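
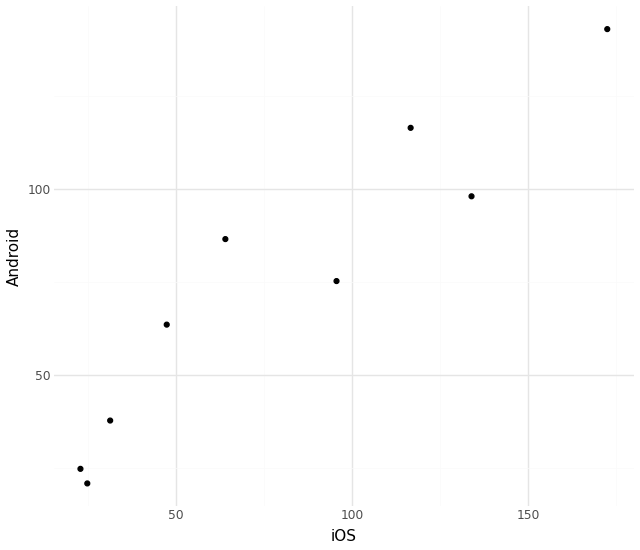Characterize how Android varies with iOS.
positive, strong

Points are positively correlated; strong (|r| ≈ 0.9).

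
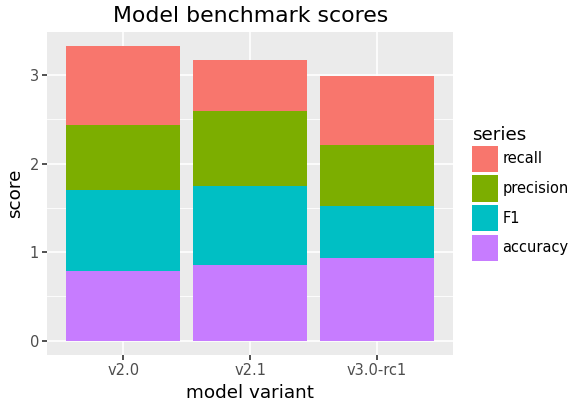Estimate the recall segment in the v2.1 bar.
≈ 0.5

recall top ≈ 3.0, bottom ≈ 2.5; segment ≈ 0.5.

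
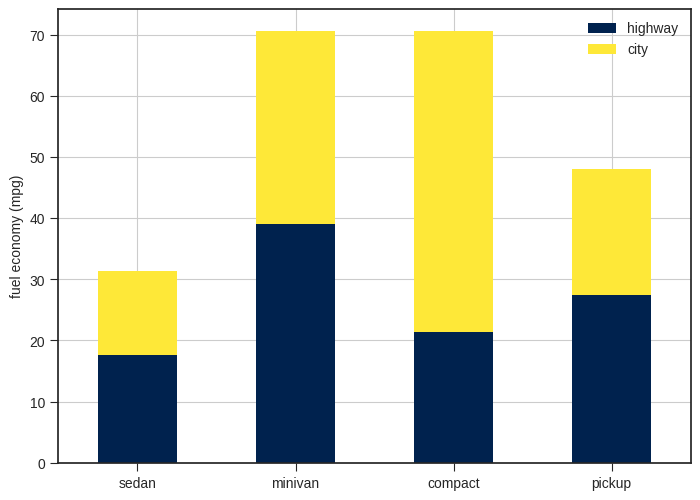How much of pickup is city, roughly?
≈ 20

city top ≈ 50, bottom ≈ 30; segment ≈ 20.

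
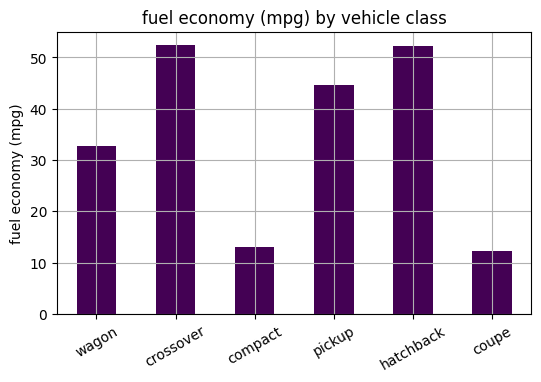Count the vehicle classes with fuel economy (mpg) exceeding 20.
4

Above 20: wagon, crossover, pickup, hatchback.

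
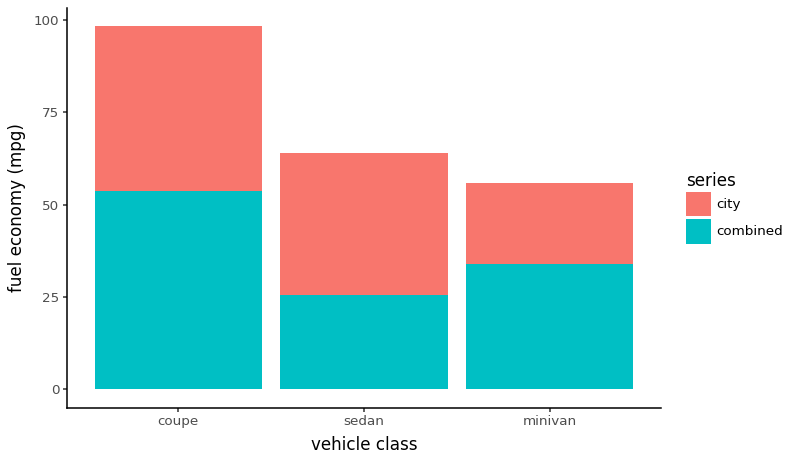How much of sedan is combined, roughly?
combined top ≈ 30, bottom ≈ 0; segment ≈ 30.

≈ 30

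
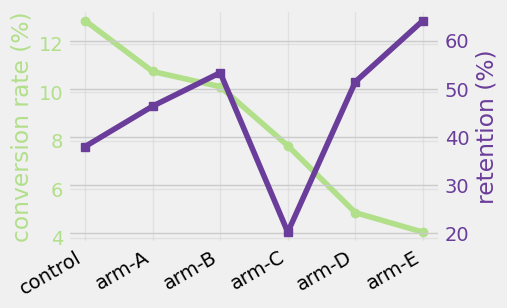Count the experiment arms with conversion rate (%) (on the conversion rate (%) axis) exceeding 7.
Above 7: control, arm-A, arm-B, arm-C.

4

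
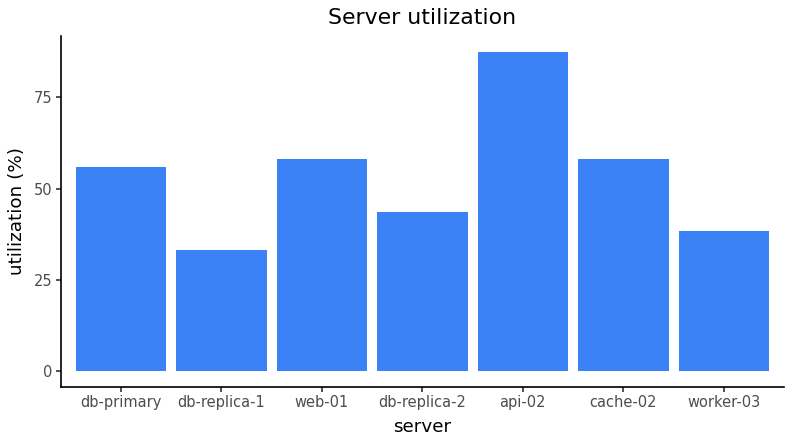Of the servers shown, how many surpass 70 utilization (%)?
Above 70: api-02.

1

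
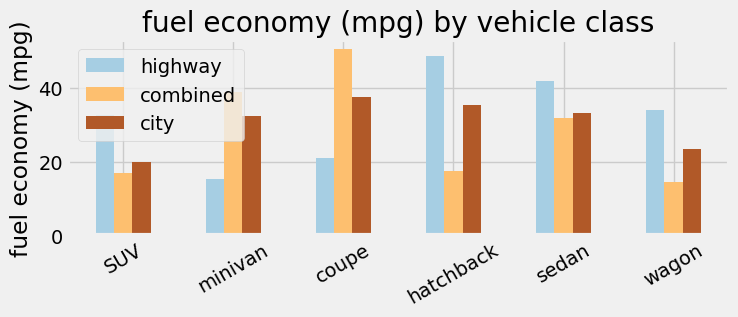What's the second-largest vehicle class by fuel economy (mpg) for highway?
sedan

Top 3 for highway: hatchback ≈ 50, sedan ≈ 40, wagon ≈ 35.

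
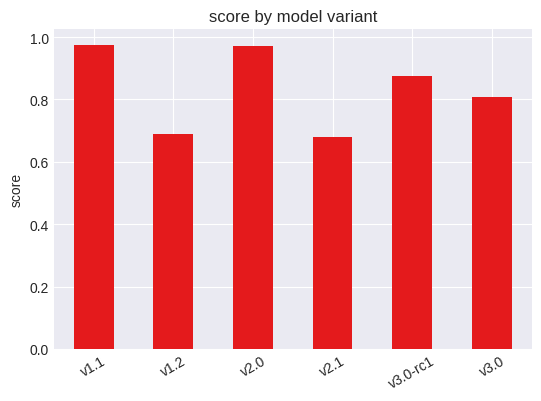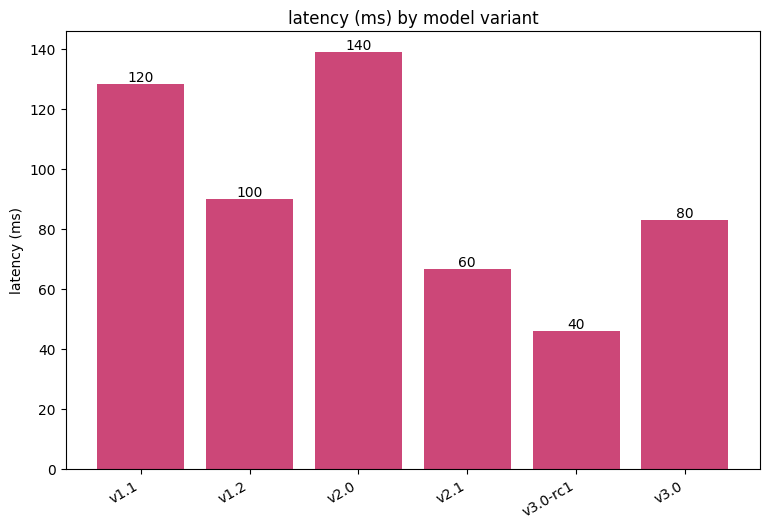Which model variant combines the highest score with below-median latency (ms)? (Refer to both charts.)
v3.0-rc1

Chart 2 median latency (ms) ≈ 80; below-median model variants: v2.1, v3.0-rc1, v3.0. Among those, v3.0-rc1 has the highest score (≈ 0.9).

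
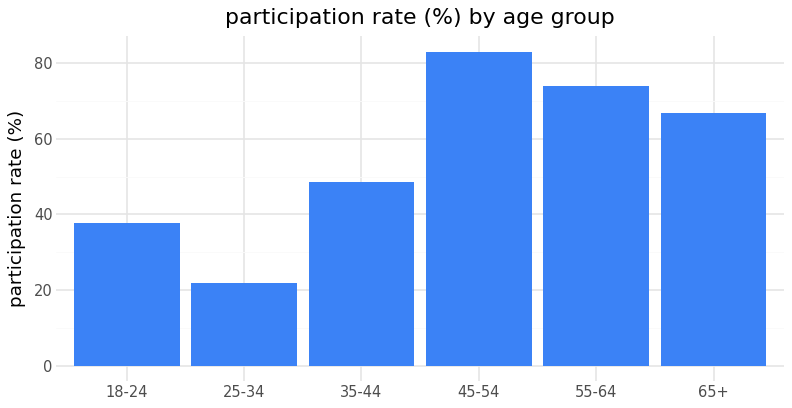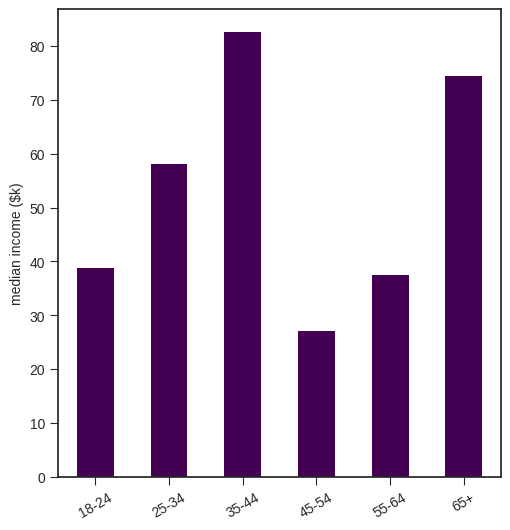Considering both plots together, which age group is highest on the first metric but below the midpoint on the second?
45-54

Chart 2 median median income ($k) ≈ 50; below-median age groups: 18-24, 45-54, 55-64. Among those, 45-54 has the highest participation rate (%) (≈ 80).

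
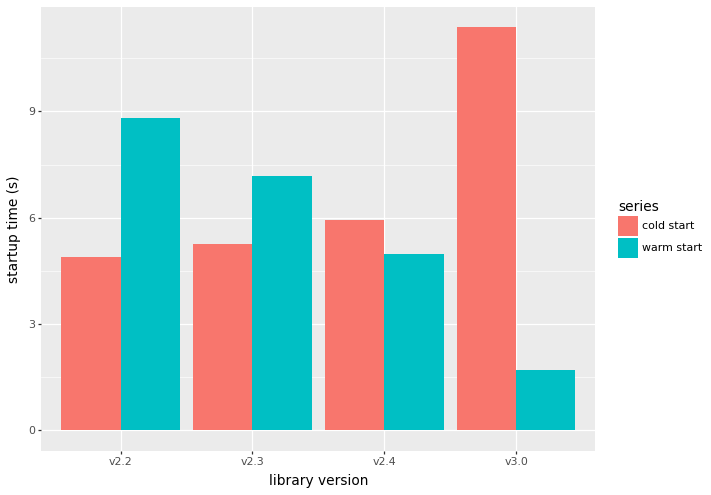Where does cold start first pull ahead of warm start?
v2.3: cold start ≈ 5 vs warm start ≈ 7 (not yet); v2.4: cold start ≈ 6 vs warm start ≈ 5 (first crossover).

v2.4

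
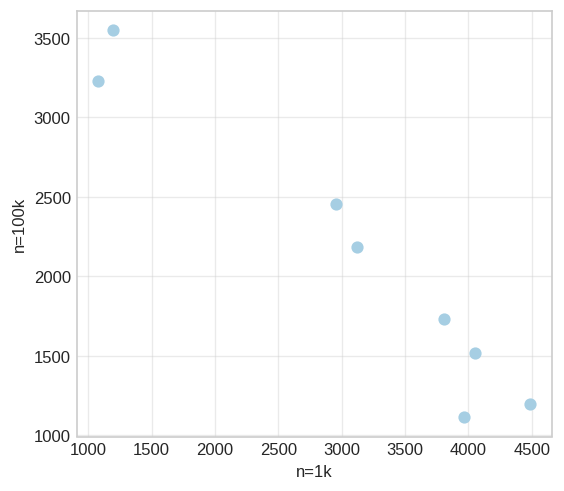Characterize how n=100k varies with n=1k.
negative, strong

Points are negatively correlated; strong (|r| ≈ 1.0).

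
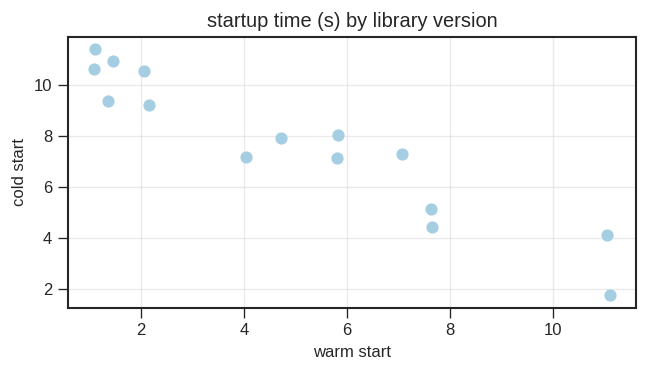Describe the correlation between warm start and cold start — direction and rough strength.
Points are negatively correlated; strong (|r| ≈ 0.9).

negative, strong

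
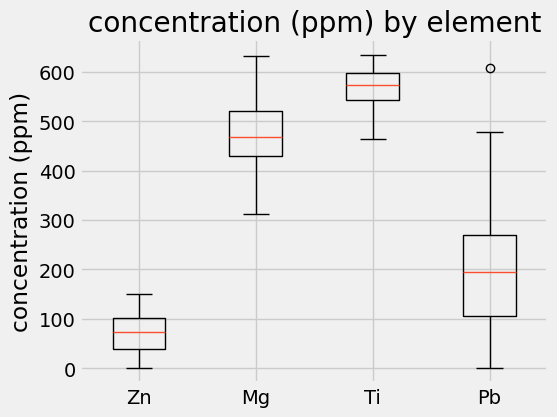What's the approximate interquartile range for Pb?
≈ 150

Q3 ≈ 250, Q1 ≈ 100; IQR ≈ 150.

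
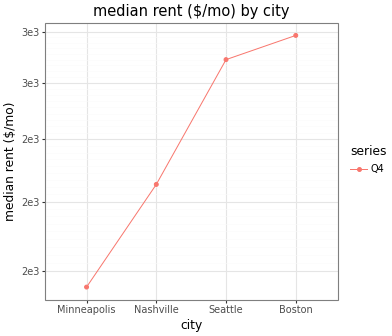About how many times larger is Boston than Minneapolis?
Boston ≈ 3000, Minneapolis ≈ 1900; 3000/1900 ≈ 1.58.

≈ 1.58×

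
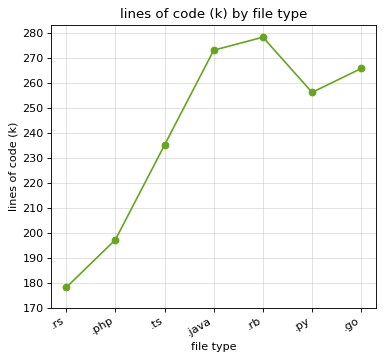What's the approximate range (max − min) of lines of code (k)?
≈ 100

Max .rb ≈ 280, min .rs ≈ 180; range ≈ 100.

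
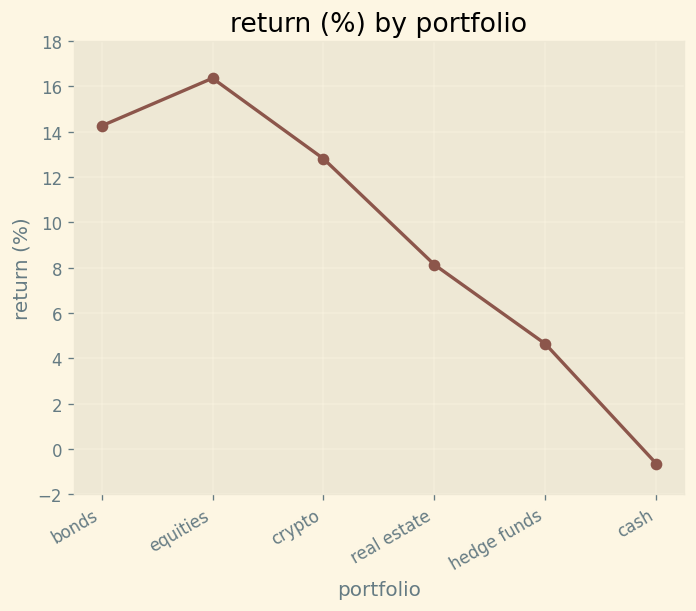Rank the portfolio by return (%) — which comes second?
bonds

Top 3: equities ≈ 16, bonds ≈ 14, crypto ≈ 12.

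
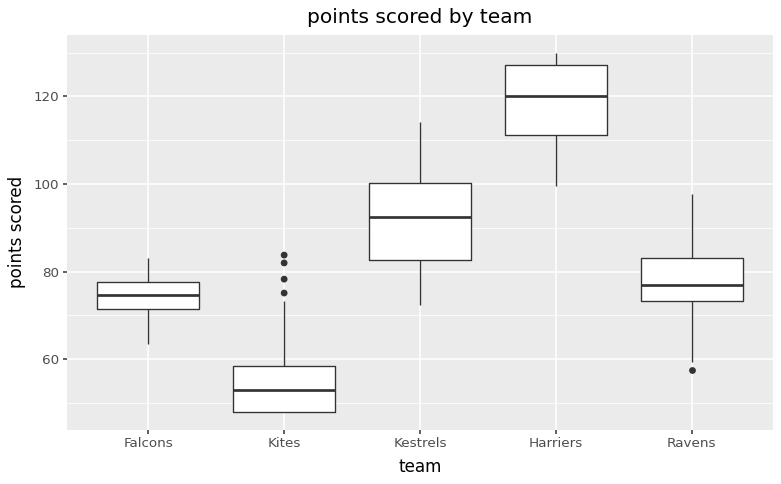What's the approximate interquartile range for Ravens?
≈ 10

Q3 ≈ 80, Q1 ≈ 70; IQR ≈ 10.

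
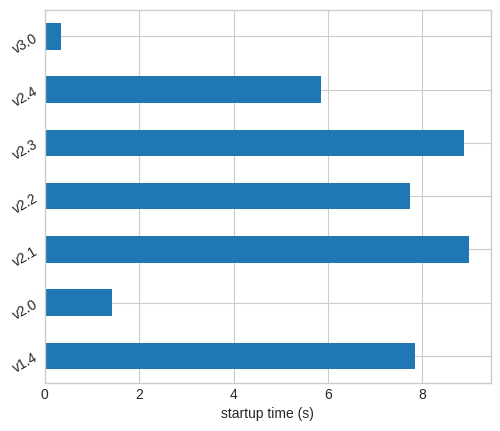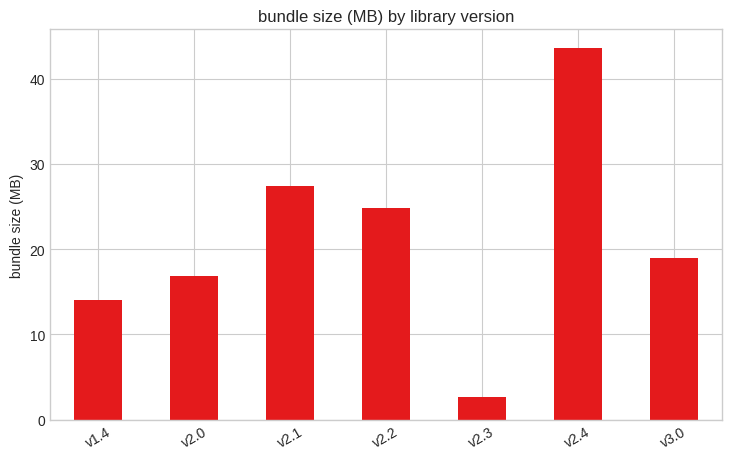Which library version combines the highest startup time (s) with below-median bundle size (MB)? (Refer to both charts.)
v2.3

Chart 2 median bundle size (MB) ≈ 20; below-median library versions: v1.4, v2.0, v2.3. Among those, v2.3 has the highest startup time (s) (≈ 9).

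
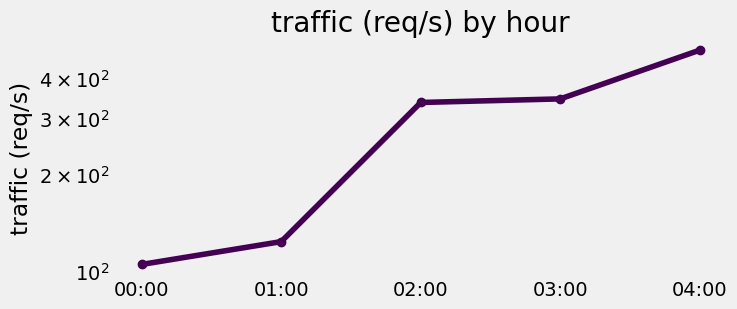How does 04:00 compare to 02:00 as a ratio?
04:00 ≈ 500, 02:00 ≈ 350; 500/350 ≈ 1.43.

≈ 1.43×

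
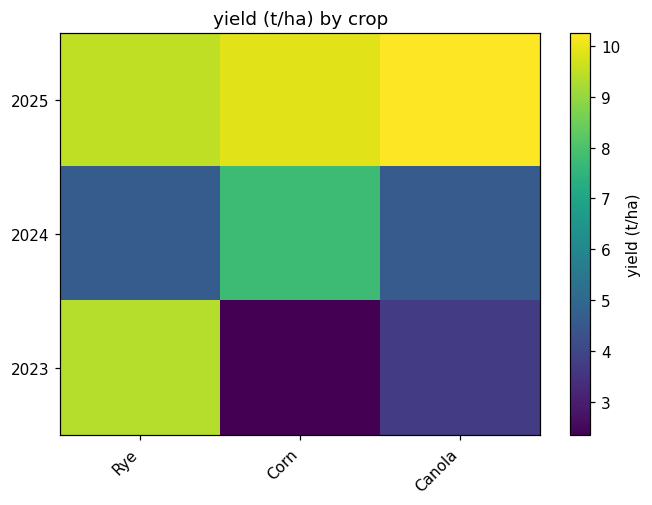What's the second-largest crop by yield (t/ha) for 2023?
Canola

Top 3 for 2023: Rye ≈ 9, Canola ≈ 4, Corn ≈ 2.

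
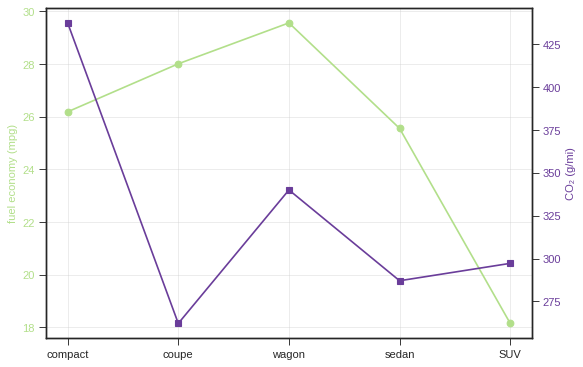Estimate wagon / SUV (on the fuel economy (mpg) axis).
wagon ≈ 30, SUV ≈ 18; 30/18 ≈ 1.67.

≈ 1.67×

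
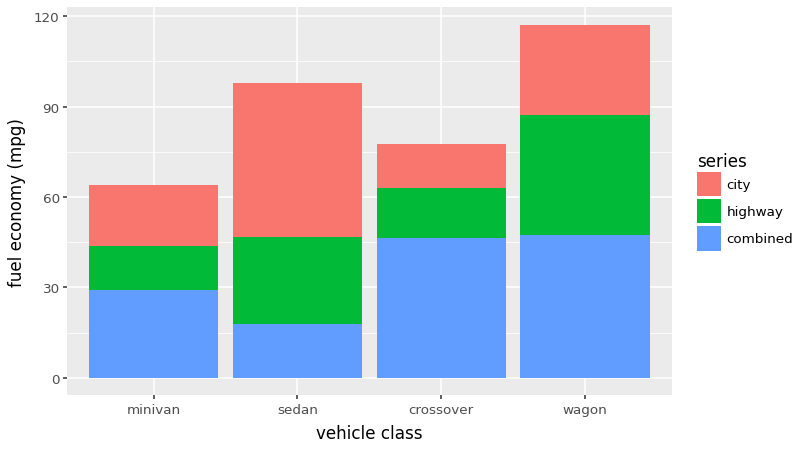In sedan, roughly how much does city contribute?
≈ 50

city top ≈ 100, bottom ≈ 50; segment ≈ 50.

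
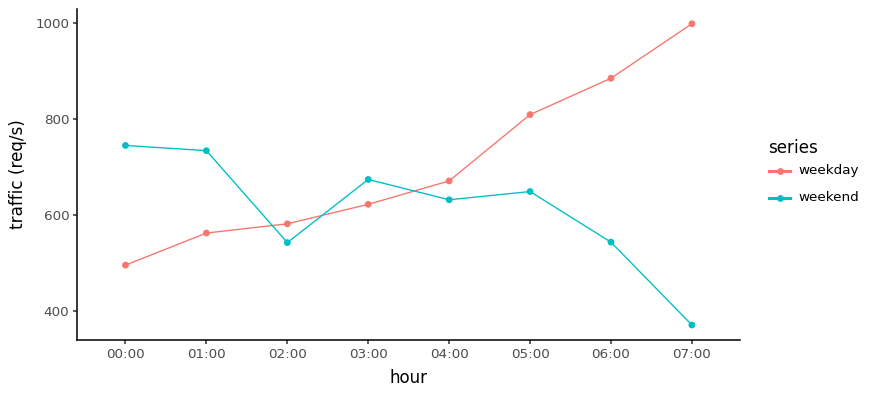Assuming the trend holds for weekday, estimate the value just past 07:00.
≈ 1100

Last three: 800, 900, 1000 → slope ≈ 100/step → next ≈ 1100.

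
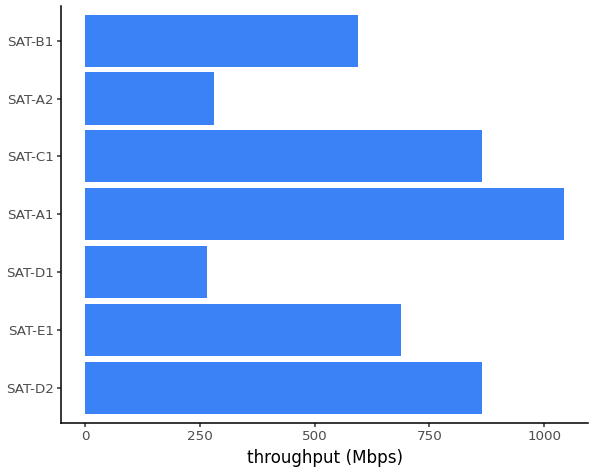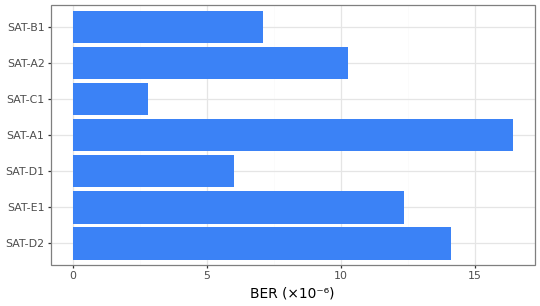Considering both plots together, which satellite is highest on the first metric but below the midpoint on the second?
Chart 2 median BER (×10⁻⁶) ≈ 10; below-median satellites: SAT-D1, SAT-C1, SAT-B1. Among those, SAT-C1 has the highest throughput (Mbps) (≈ 900).

SAT-C1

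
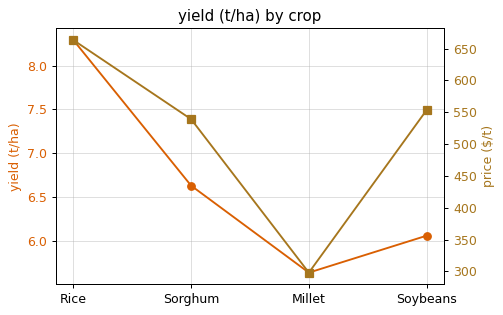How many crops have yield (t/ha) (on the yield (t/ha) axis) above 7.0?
1

Above 7.0: Rice.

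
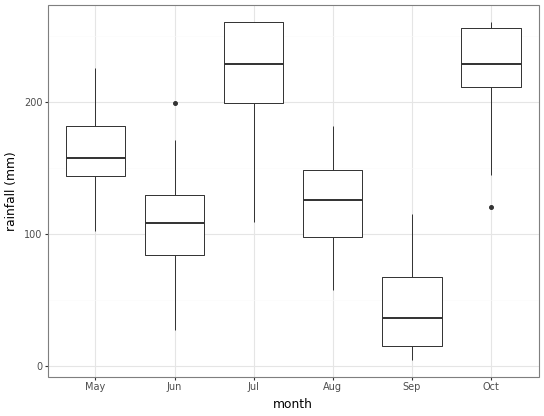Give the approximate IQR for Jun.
≈ 40

Q3 ≈ 120, Q1 ≈ 80; IQR ≈ 40.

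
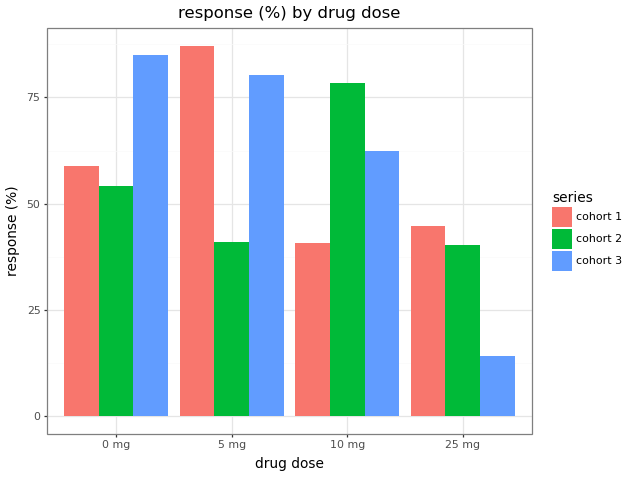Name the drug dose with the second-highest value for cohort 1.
Top 3 for cohort 1: 5 mg ≈ 90, 0 mg ≈ 60, 25 mg ≈ 40.

0 mg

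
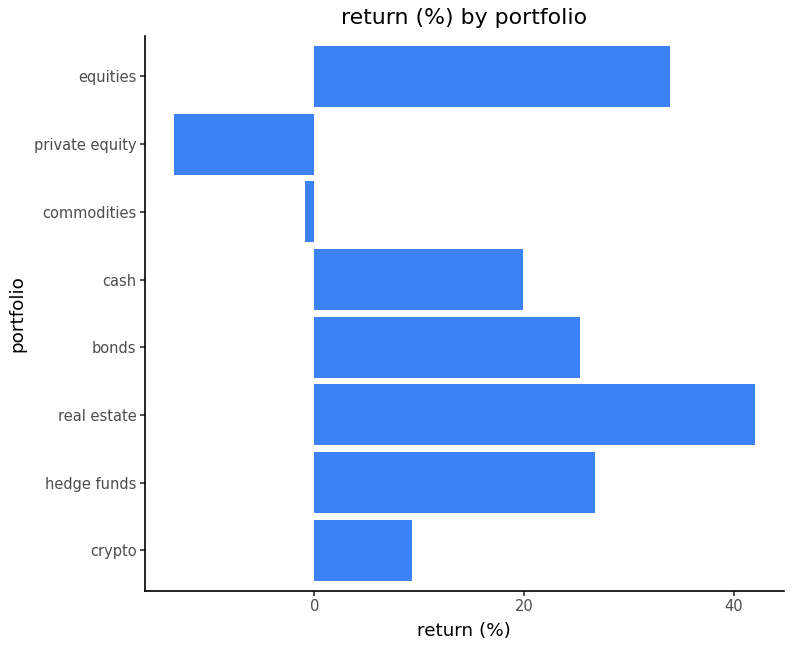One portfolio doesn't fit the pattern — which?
private equity

private equity ≈ -15; the rest sit between ≈ 0 and ≈ 40.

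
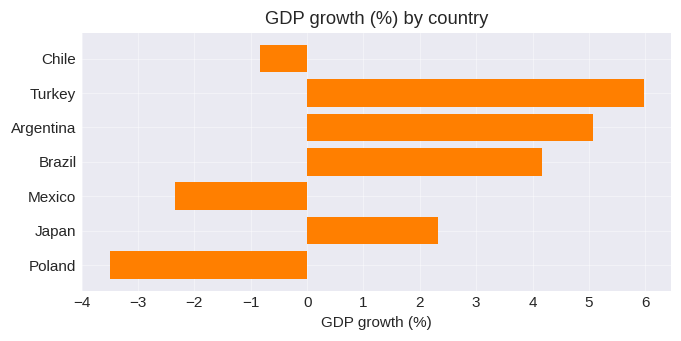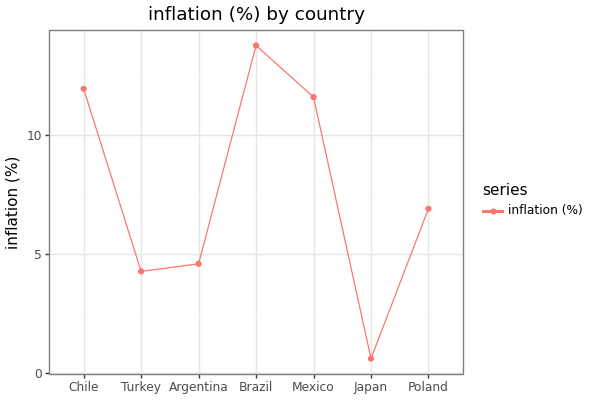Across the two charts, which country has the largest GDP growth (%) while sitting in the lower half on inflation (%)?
Chart 2 median inflation (%) ≈ 6; below-median countries: Turkey, Argentina, Japan. Among those, Turkey has the highest GDP growth (%) (≈ 6).

Turkey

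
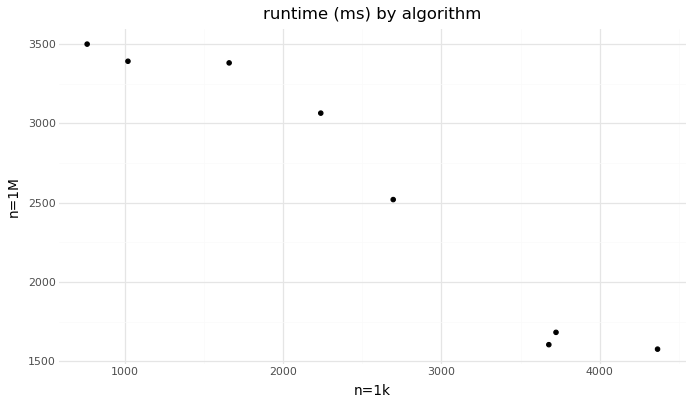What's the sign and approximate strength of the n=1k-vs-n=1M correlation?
Points are negatively correlated; strong (|r| ≈ 1.0).

negative, strong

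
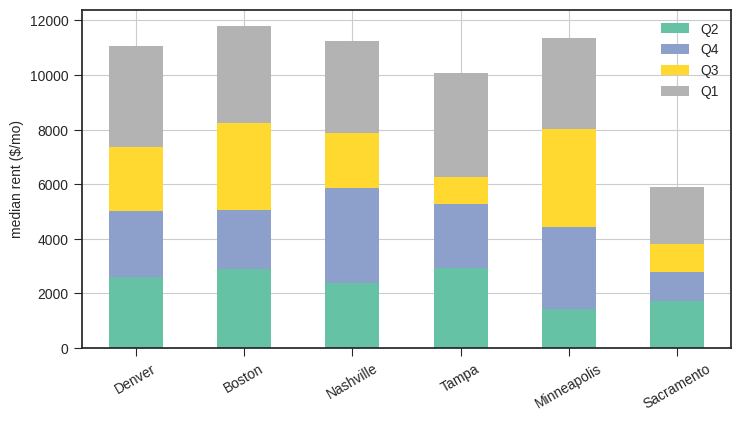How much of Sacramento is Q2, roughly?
≈ 2000

Q2 top ≈ 2000, bottom ≈ 0; segment ≈ 2000.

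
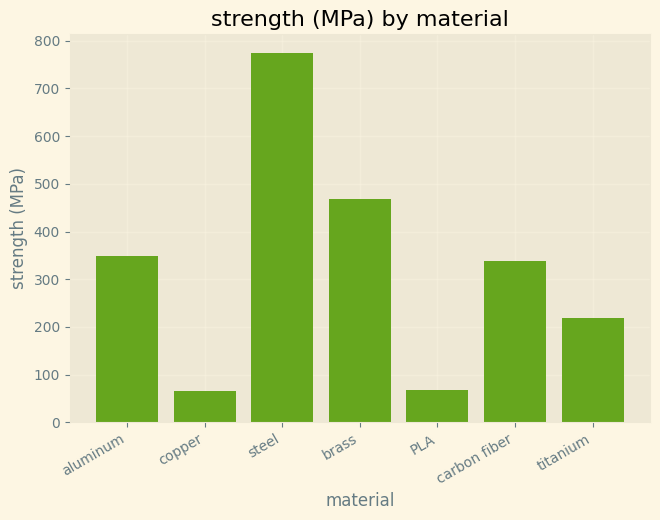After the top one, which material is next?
brass

Top 3: steel ≈ 800, brass ≈ 500, aluminum ≈ 300.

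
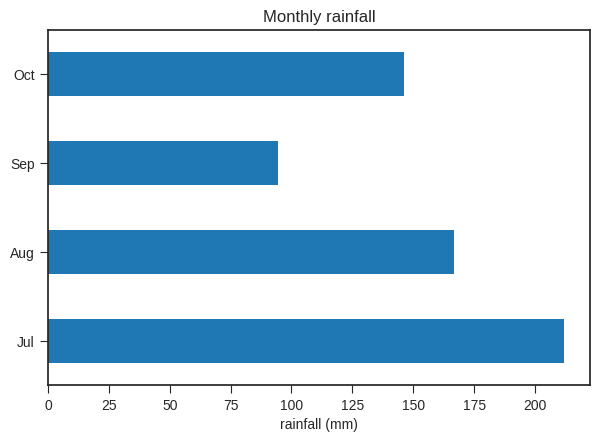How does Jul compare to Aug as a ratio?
≈ 1.38×

Jul ≈ 220, Aug ≈ 160; 220/160 ≈ 1.38.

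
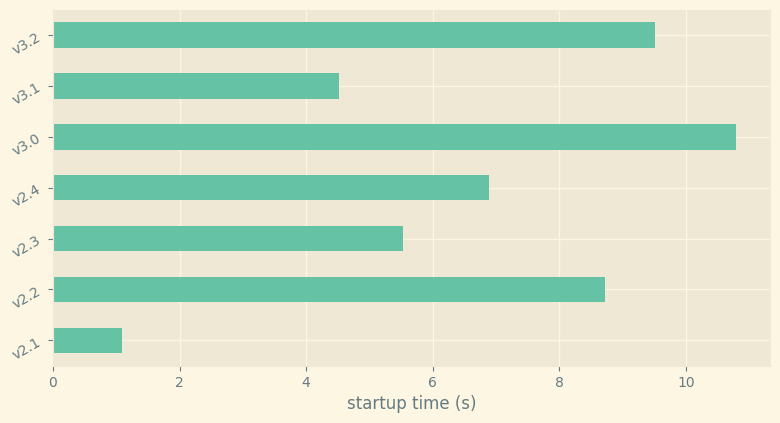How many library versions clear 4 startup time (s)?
6

Above 4: v2.2, v2.3, v2.4, v3.0, v3.1, v3.2.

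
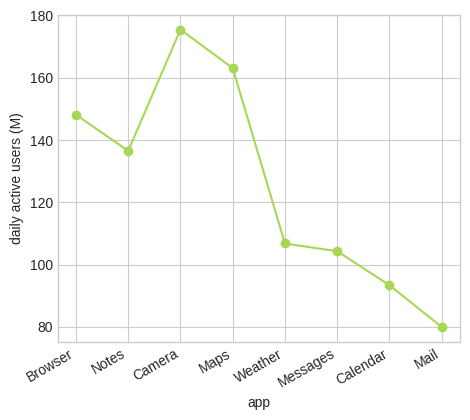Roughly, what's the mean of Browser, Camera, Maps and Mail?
≈ 142

(150 + 180 + 160 + 80) / 4 ≈ 142.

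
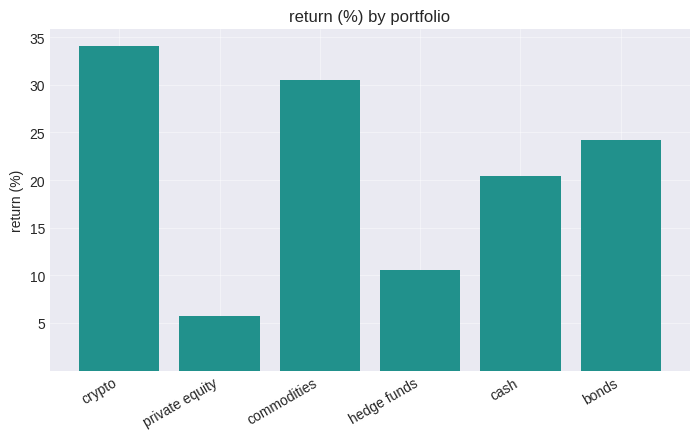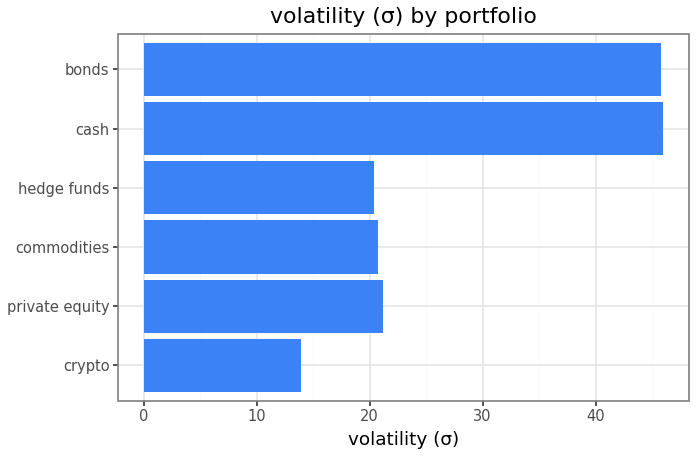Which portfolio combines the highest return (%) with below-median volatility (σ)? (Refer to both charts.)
crypto

Chart 2 median volatility (σ) ≈ 20; below-median portfolios: crypto, commodities, hedge funds. Among those, crypto has the highest return (%) (≈ 35).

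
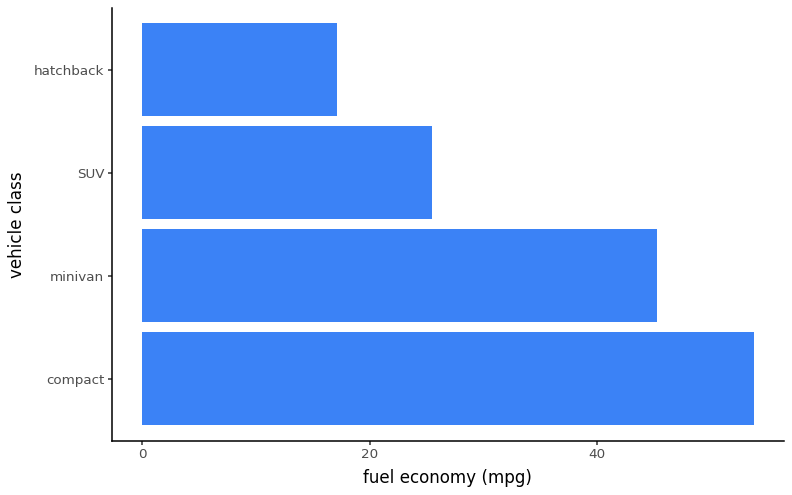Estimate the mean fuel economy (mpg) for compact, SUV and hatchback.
≈ 32

(55 + 25 + 15) / 3 ≈ 32.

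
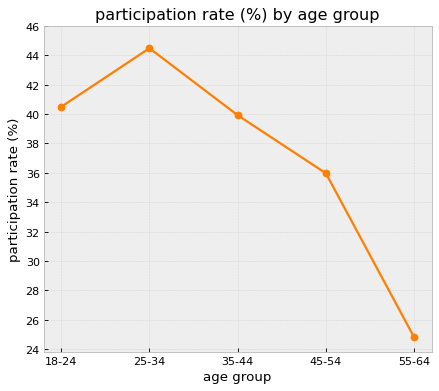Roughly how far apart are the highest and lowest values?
≈ 20

Max 25-34 ≈ 44, min 55-64 ≈ 24; range ≈ 20.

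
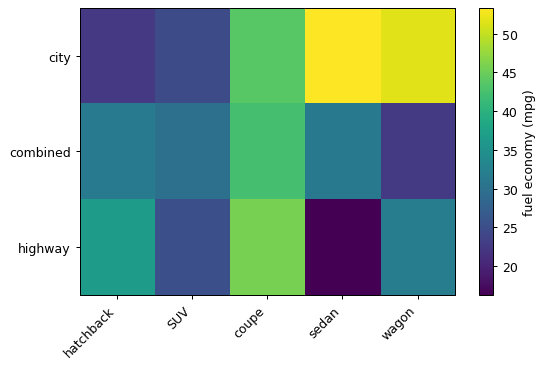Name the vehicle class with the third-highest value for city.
Top 4 for city: sedan ≈ 55, wagon ≈ 50, coupe ≈ 45, SUV ≈ 25.

coupe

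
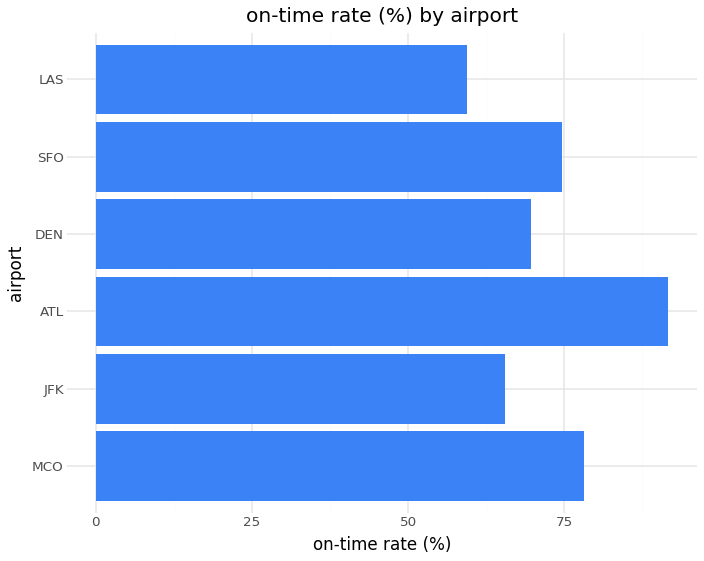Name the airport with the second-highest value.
MCO

Top 3: ATL ≈ 90, MCO ≈ 80, SFO ≈ 70.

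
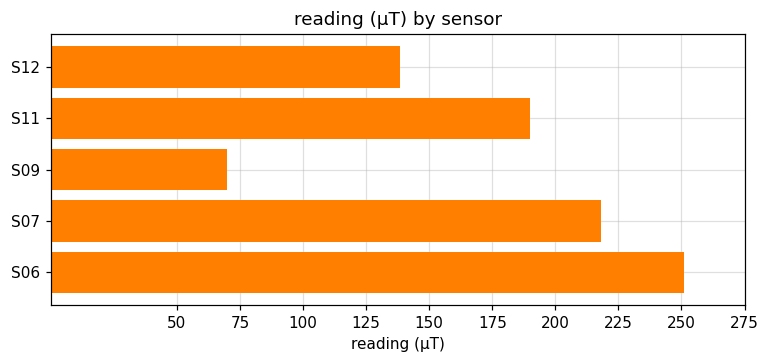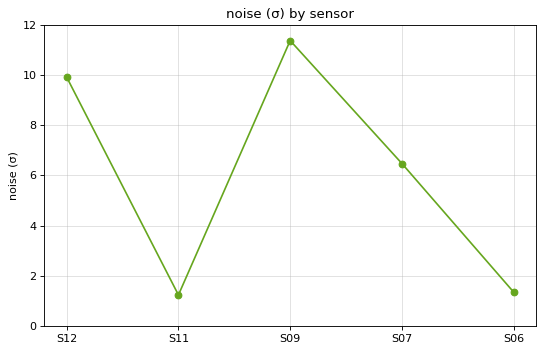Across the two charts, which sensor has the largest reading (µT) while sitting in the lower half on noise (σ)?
Chart 2 median noise (σ) ≈ 6; below-median sensors: S11, S06. Among those, S06 has the highest reading (µT) (≈ 250).

S06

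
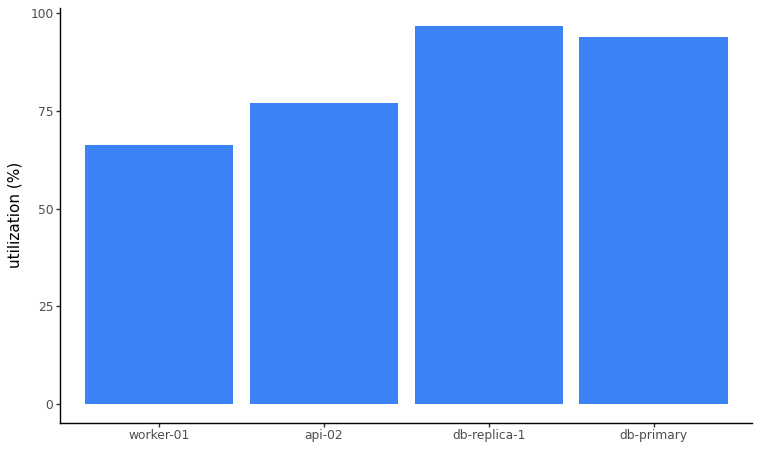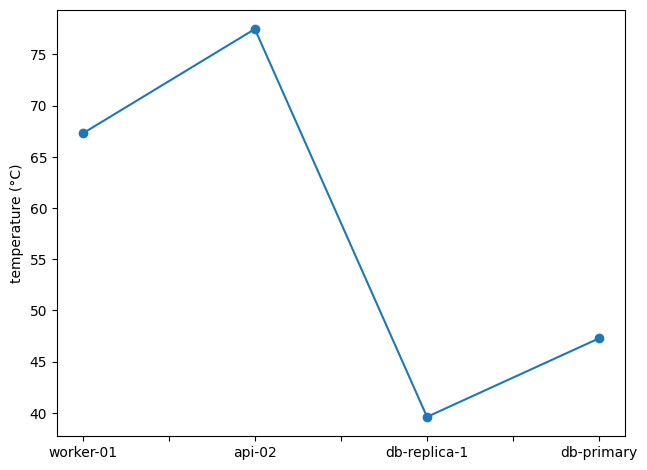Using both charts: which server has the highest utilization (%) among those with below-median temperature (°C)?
db-replica-1

Chart 2 median temperature (°C) ≈ 60; below-median servers: db-replica-1, db-primary. Among those, db-replica-1 has the highest utilization (%) (≈ 100).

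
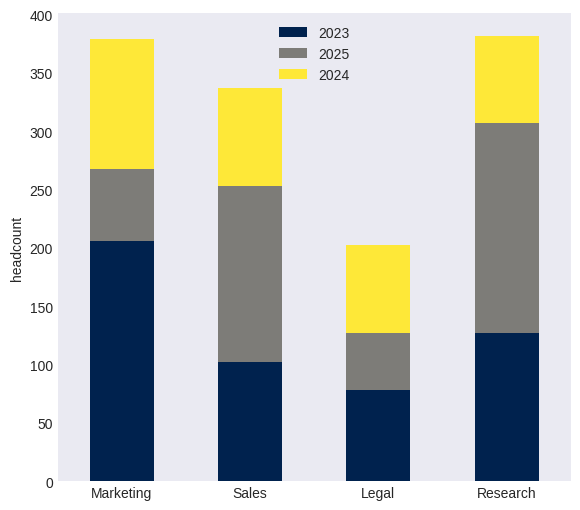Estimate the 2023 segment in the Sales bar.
2023 top ≈ 100, bottom ≈ 0; segment ≈ 100.

≈ 100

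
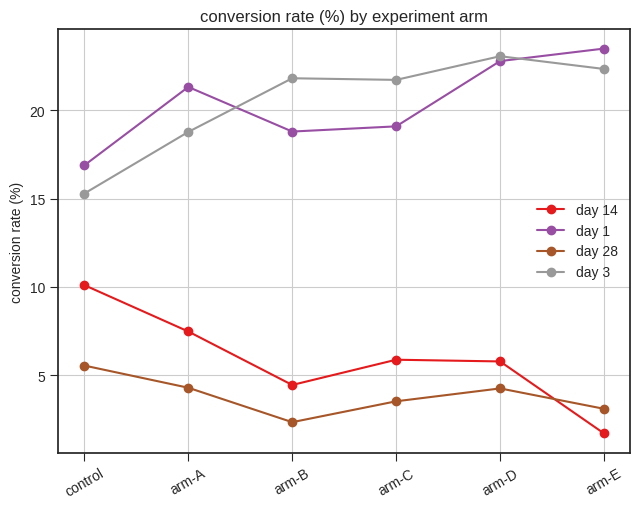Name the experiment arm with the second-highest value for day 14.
Top 3 for day 14: control ≈ 10, arm-A ≈ 8, arm-C ≈ 6.

arm-A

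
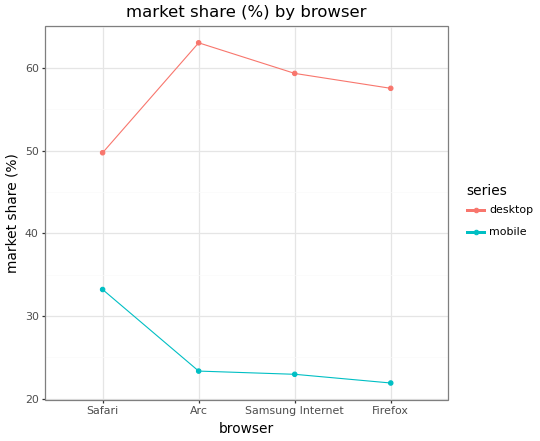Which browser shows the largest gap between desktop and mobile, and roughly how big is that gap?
Arc: desktop ≈ 65, mobile ≈ 25 → gap ≈ 40. Next-largest (Samsung Internet) is only ≈ 35.

Arc, ≈ 40 %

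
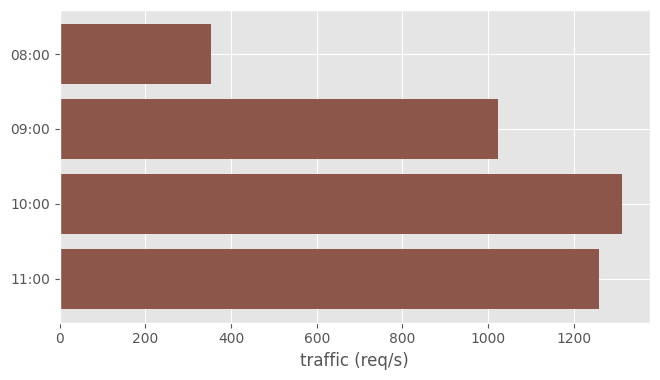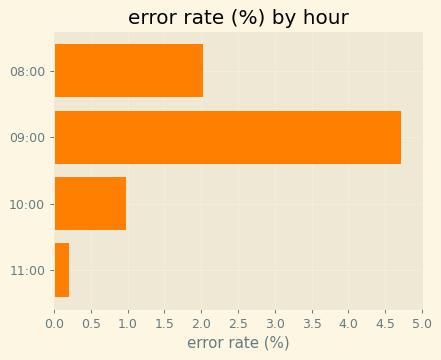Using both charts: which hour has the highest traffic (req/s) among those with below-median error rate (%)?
10:00

Chart 2 median error rate (%) ≈ 1.5; below-median hours: 10:00, 11:00. Among those, 10:00 has the highest traffic (req/s) (≈ 1400).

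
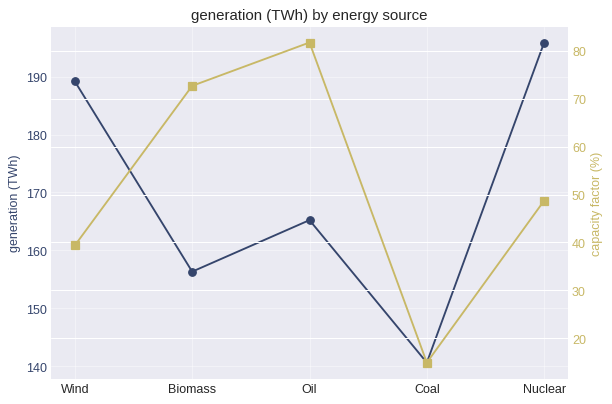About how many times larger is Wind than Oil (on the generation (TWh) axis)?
Wind ≈ 190, Oil ≈ 165; 190/165 ≈ 1.15.

≈ 1.15×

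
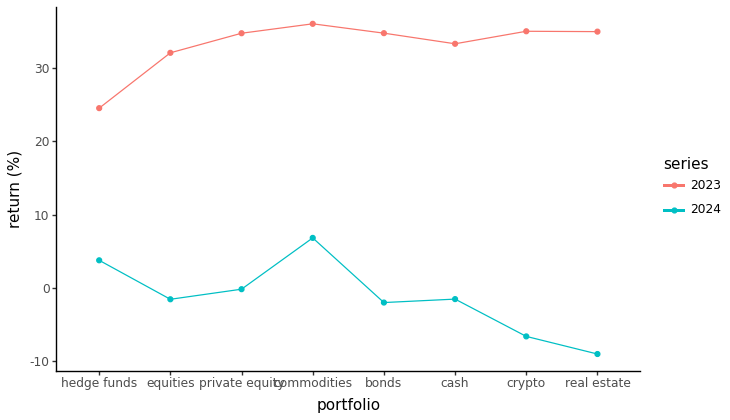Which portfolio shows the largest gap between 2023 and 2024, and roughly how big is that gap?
real estate, ≈ 45 %

real estate: 2023 ≈ 35, 2024 ≈ -10 → gap ≈ 45. Next-largest (crypto) is only ≈ 40.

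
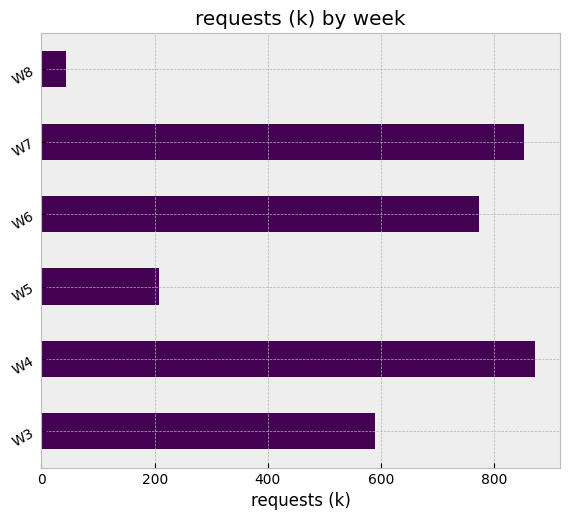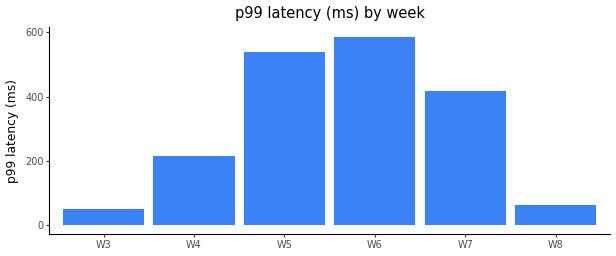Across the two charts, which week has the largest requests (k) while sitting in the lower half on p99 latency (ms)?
W4

Chart 2 median p99 latency (ms) ≈ 300; below-median weeks: W3, W4, W8. Among those, W4 has the highest requests (k) (≈ 900).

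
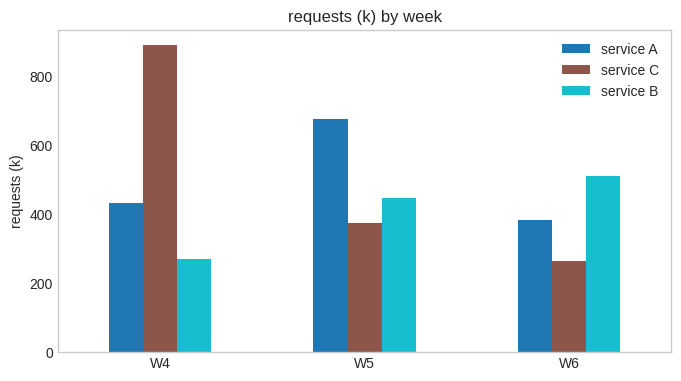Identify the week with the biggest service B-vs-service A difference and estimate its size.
W5, ≈ 300 k

W5: service B ≈ 400, service A ≈ 700 → gap ≈ 300. Next-largest (W4) is only ≈ 100.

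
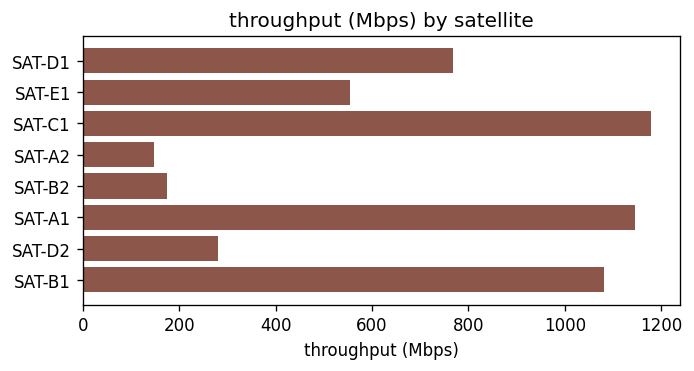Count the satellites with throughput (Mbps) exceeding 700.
Above 700: SAT-D1, SAT-C1, SAT-A1, SAT-B1.

4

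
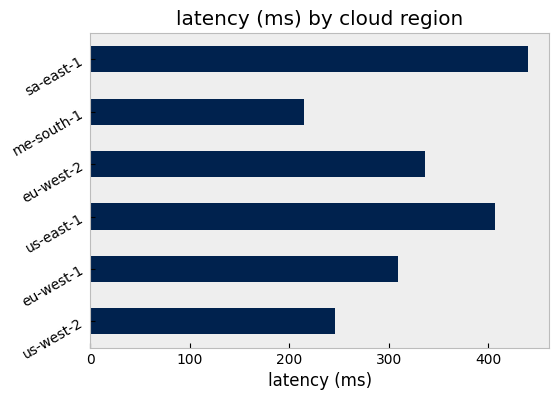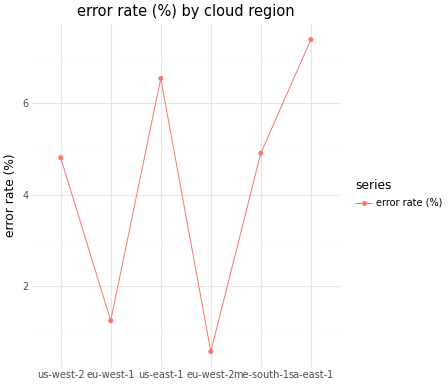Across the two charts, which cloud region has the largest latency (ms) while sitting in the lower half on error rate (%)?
eu-west-2

Chart 2 median error rate (%) ≈ 5; below-median cloud regions: us-west-2, eu-west-1, eu-west-2. Among those, eu-west-2 has the highest latency (ms) (≈ 350).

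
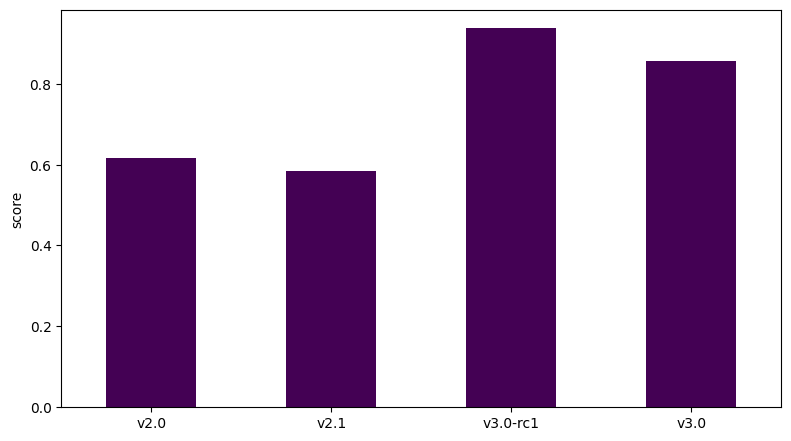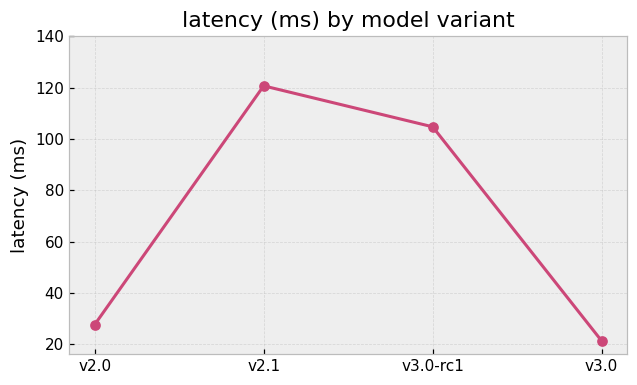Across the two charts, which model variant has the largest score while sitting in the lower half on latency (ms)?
Chart 2 median latency (ms) ≈ 60; below-median model variants: v2.0, v3.0. Among those, v3.0 has the highest score (≈ 0.9).

v3.0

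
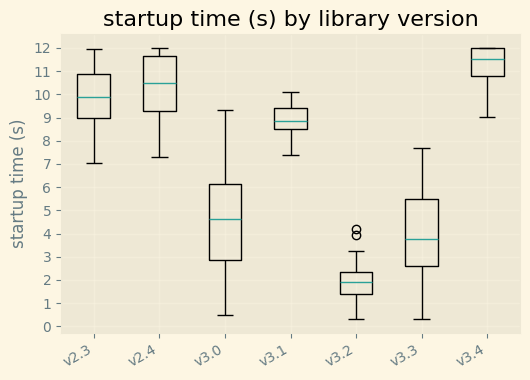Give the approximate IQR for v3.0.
≈ 3

Q3 ≈ 6, Q1 ≈ 3; IQR ≈ 3.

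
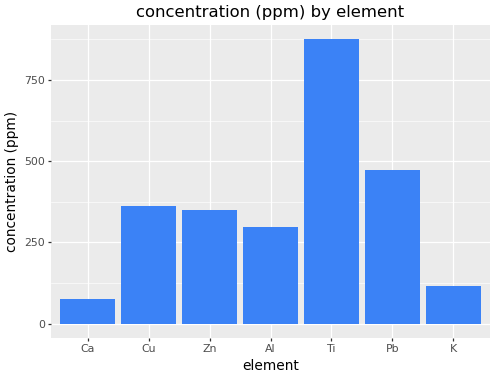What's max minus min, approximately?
Max Ti ≈ 900, min Ca ≈ 100; range ≈ 800.

≈ 800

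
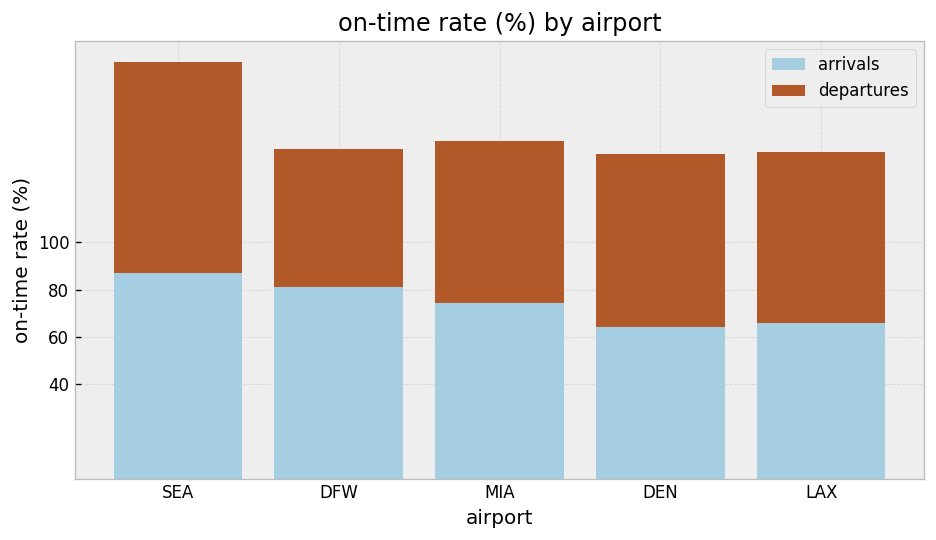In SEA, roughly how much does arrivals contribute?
≈ 80

arrivals top ≈ 80, bottom ≈ 0; segment ≈ 80.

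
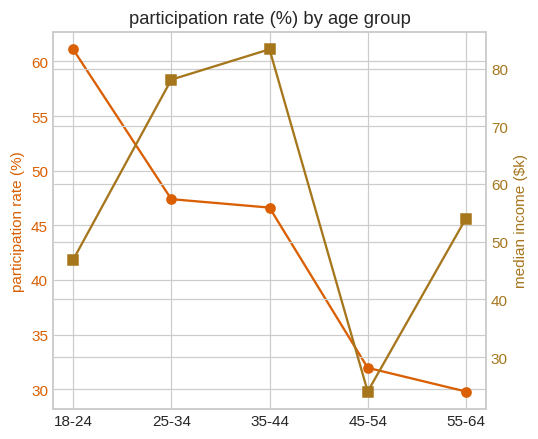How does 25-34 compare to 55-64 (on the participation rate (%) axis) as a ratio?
≈ 1.5×

25-34 ≈ 45, 55-64 ≈ 30; 45/30 ≈ 1.5.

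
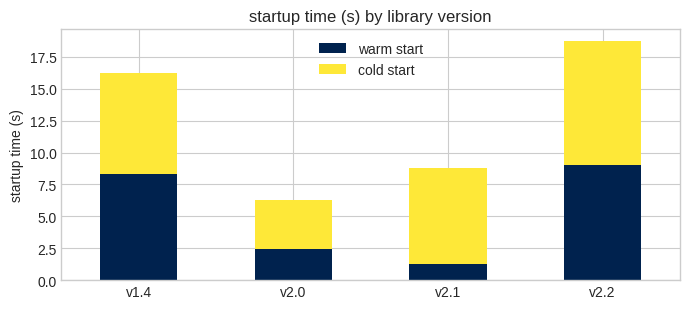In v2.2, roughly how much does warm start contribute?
≈ 8

warm start top ≈ 8, bottom ≈ 0; segment ≈ 8.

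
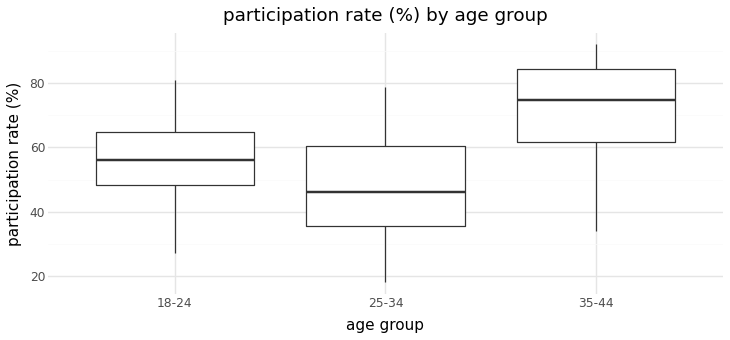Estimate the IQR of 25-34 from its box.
≈ 25

Q3 ≈ 60, Q1 ≈ 35; IQR ≈ 25.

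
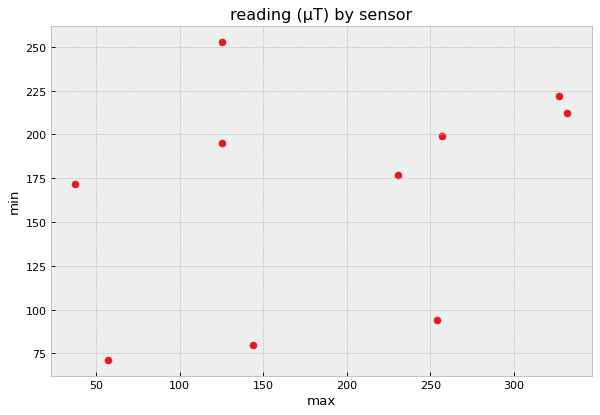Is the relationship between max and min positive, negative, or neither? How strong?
Points are positively correlated; weak (|r| ≈ 0.3).

positive, weak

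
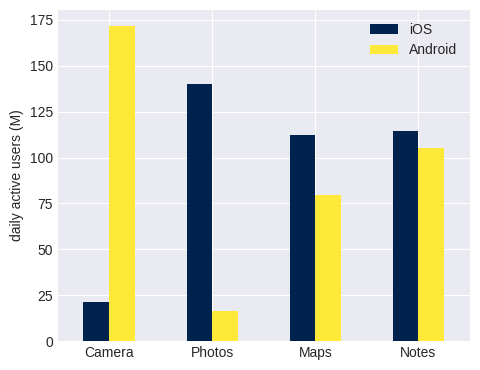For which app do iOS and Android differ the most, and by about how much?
Camera: iOS ≈ 20, Android ≈ 180 → gap ≈ 160. Next-largest (Photos) is only ≈ 120.

Camera, ≈ 160 M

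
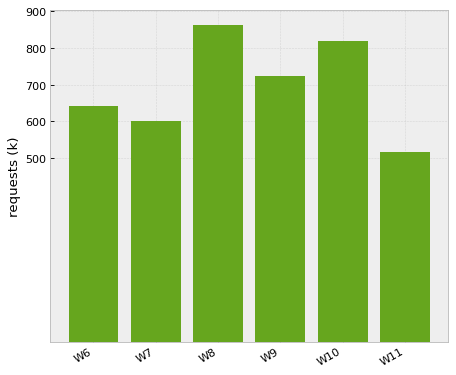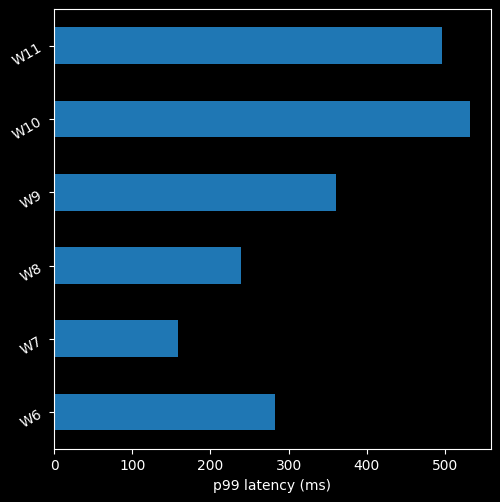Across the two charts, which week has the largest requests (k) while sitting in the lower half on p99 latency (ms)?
Chart 2 median p99 latency (ms) ≈ 300; below-median weeks: W6, W7, W8. Among those, W8 has the highest requests (k) (≈ 900).

W8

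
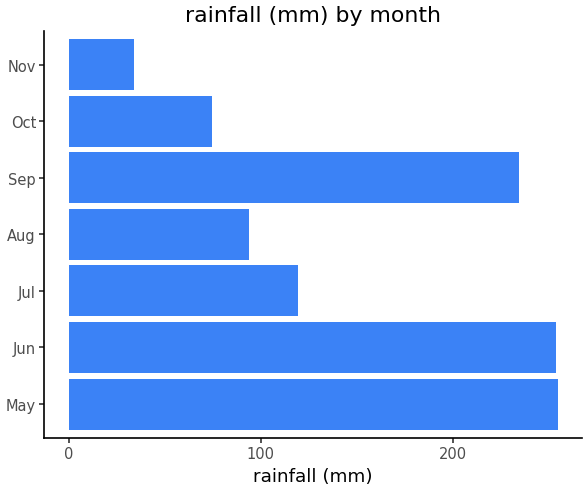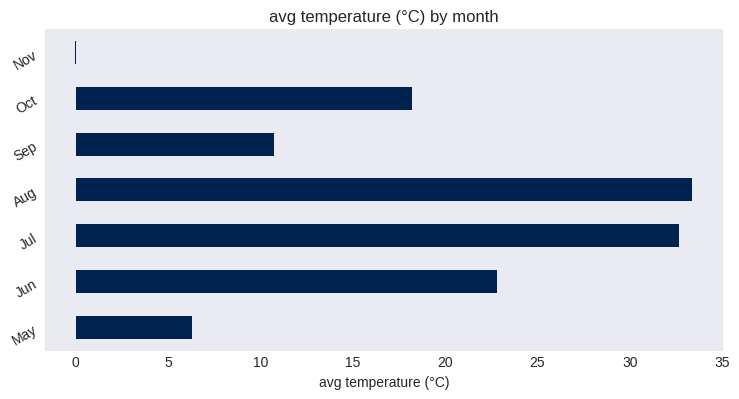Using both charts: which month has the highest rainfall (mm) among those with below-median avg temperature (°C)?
Chart 2 median avg temperature (°C) ≈ 20; below-median months: May, Sep, Nov. Among those, May has the highest rainfall (mm) (≈ 250).

May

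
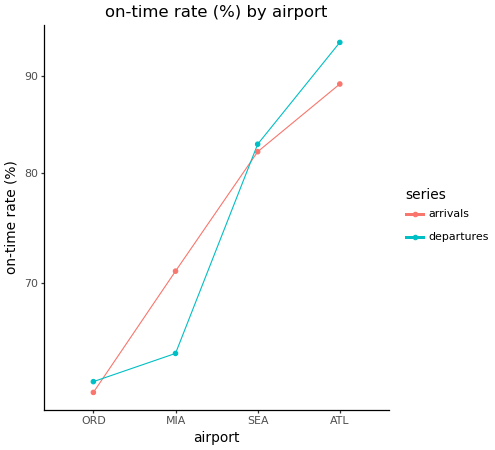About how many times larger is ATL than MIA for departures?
≈ 1.46×

ATL ≈ 95, MIA ≈ 65; 95/65 ≈ 1.46.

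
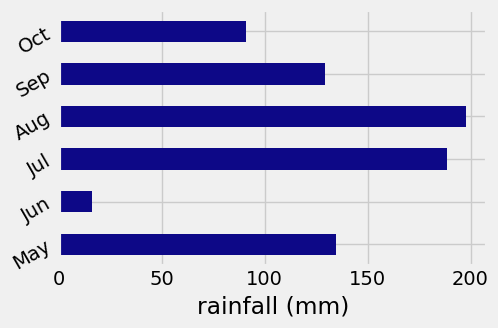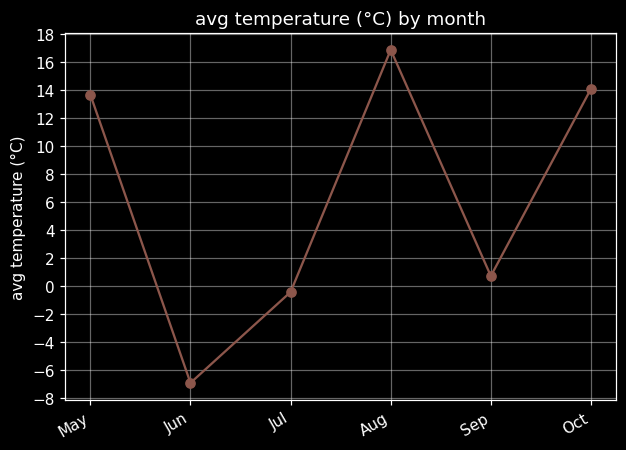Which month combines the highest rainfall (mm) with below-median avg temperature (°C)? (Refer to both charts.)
Jul

Chart 2 median avg temperature (°C) ≈ 8; below-median months: Jun, Jul, Sep. Among those, Jul has the highest rainfall (mm) (≈ 180).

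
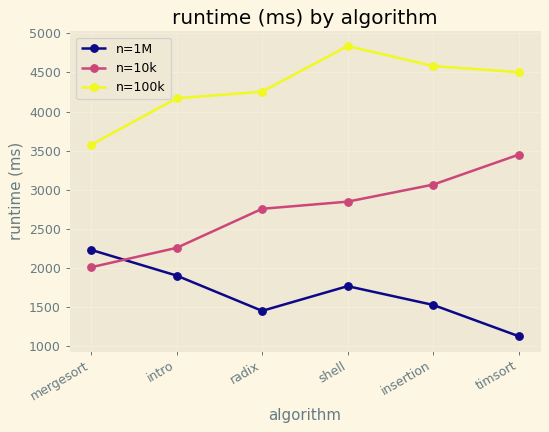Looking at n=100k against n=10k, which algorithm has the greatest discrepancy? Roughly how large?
shell, ≈ 2000 ms

shell: n=100k ≈ 5000, n=10k ≈ 3000 → gap ≈ 2000. Next-largest (intro) is only ≈ 1500.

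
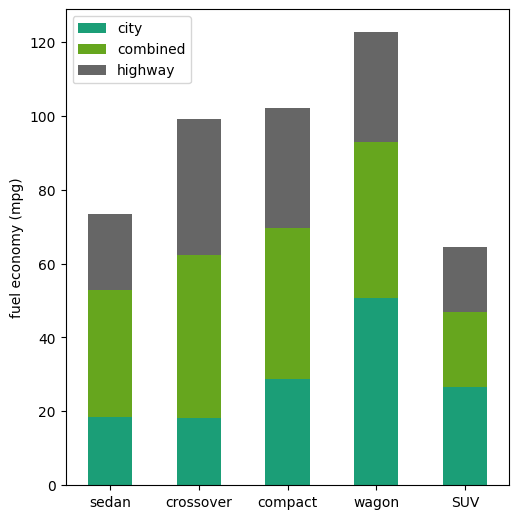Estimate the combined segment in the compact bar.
combined top ≈ 60, bottom ≈ 20; segment ≈ 40.

≈ 40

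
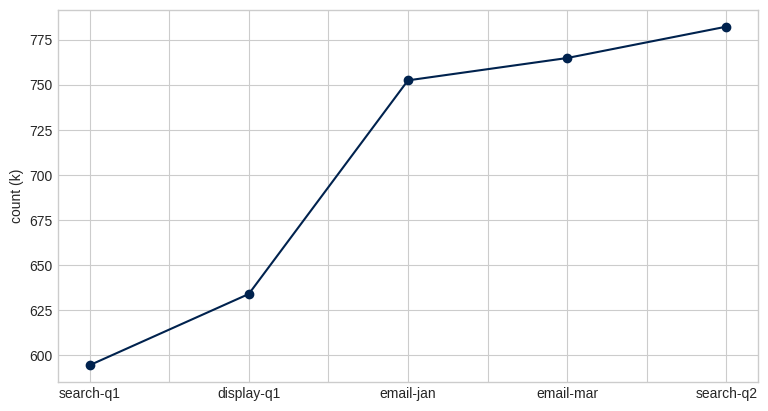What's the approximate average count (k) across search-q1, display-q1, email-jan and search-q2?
(600 + 640 + 760 + 780) / 4 ≈ 695.

≈ 695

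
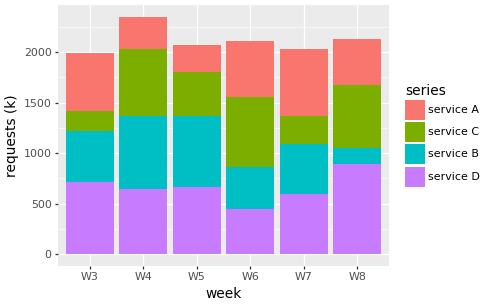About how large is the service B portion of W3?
≈ 400

service B top ≈ 1200, bottom ≈ 800; segment ≈ 400.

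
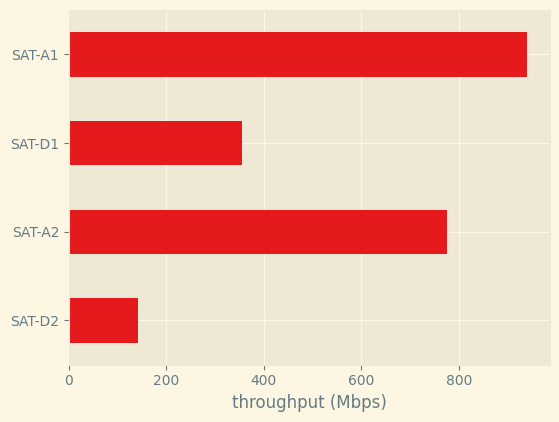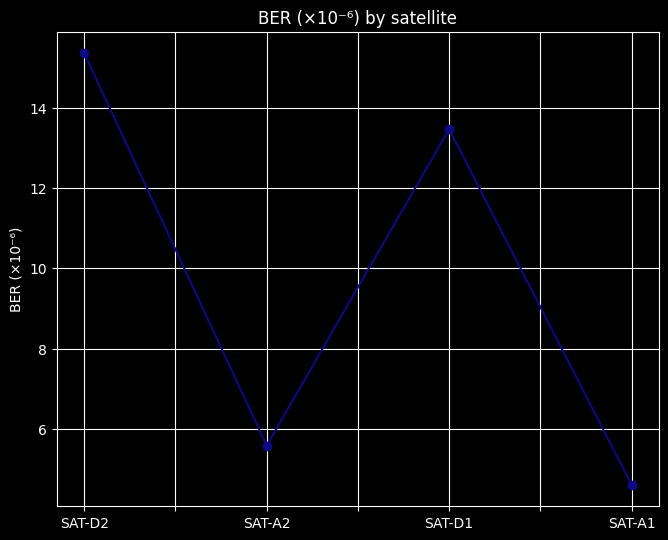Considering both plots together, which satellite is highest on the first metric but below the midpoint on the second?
SAT-A1

Chart 2 median BER (×10⁻⁶) ≈ 10; below-median satellites: SAT-A2, SAT-A1. Among those, SAT-A1 has the highest throughput (Mbps) (≈ 900).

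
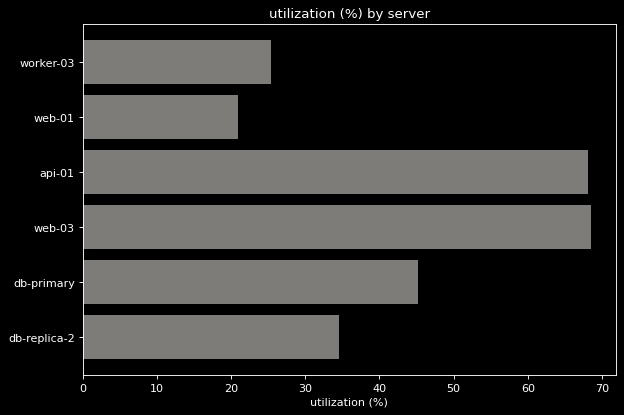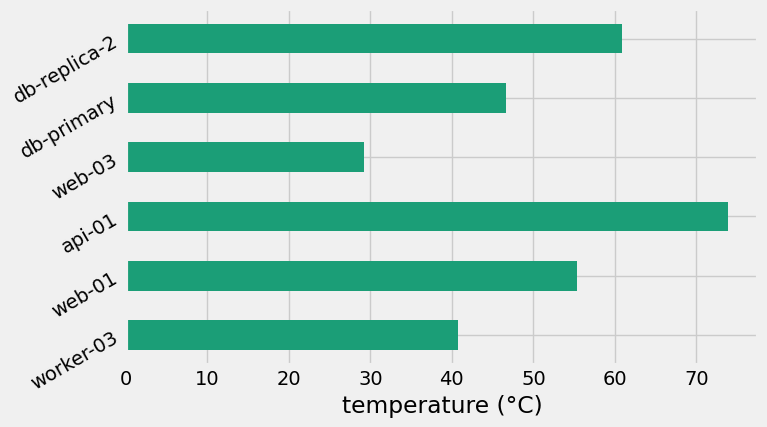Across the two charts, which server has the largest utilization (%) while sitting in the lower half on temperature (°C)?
web-03

Chart 2 median temperature (°C) ≈ 50; below-median servers: worker-03, web-03, db-primary. Among those, web-03 has the highest utilization (%) (≈ 70).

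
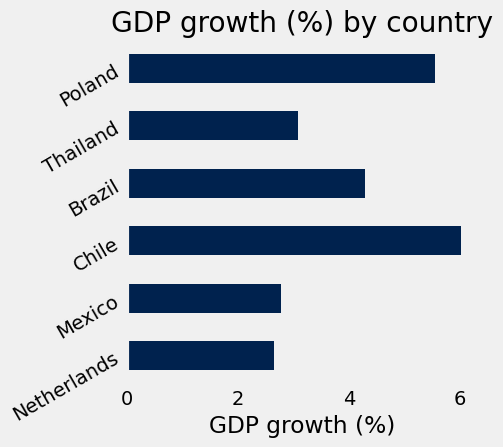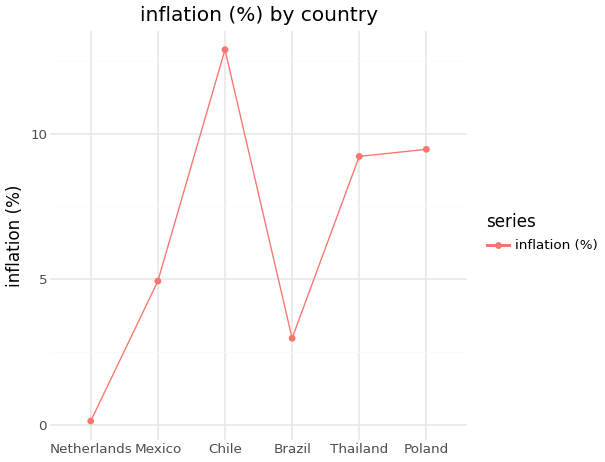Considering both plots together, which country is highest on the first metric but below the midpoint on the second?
Chart 2 median inflation (%) ≈ 8; below-median countries: Netherlands, Mexico, Brazil. Among those, Brazil has the highest GDP growth (%) (≈ 4).

Brazil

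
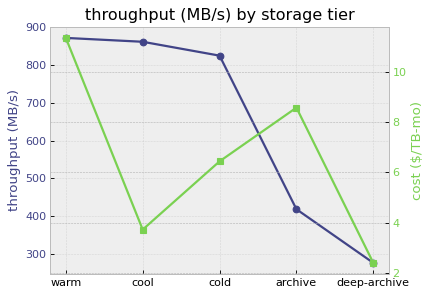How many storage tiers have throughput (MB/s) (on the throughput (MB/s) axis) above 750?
Above 750: warm, cool, cold.

3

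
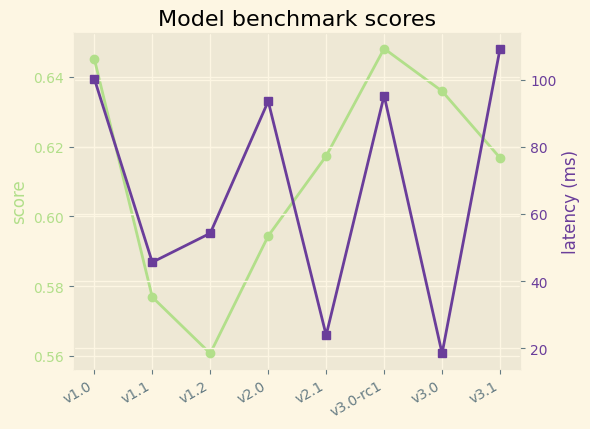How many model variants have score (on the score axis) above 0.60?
5

Above 0.60: v1.0, v2.1, v3.0-rc1, v3.0, v3.1.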